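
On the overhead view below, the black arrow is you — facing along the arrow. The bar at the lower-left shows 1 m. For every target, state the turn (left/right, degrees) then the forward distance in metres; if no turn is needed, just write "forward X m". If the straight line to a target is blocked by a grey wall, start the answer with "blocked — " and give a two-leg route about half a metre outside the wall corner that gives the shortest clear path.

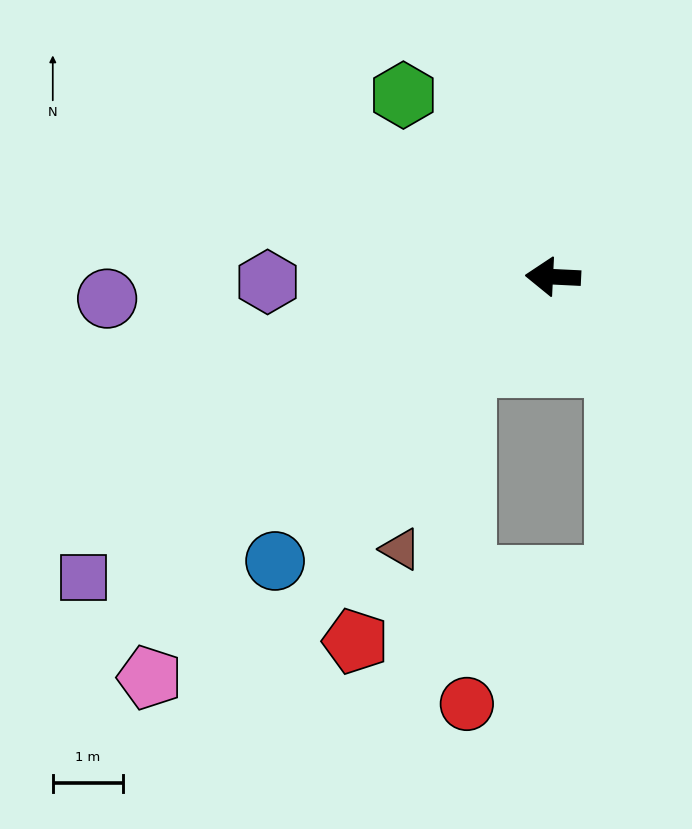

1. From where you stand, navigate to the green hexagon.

turn right 48°, forward 3.3 m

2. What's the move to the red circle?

blocked — turn left 49°, forward 1.8 m, then turn left 44°, forward 4.8 m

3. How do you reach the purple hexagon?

turn left 4°, forward 4.0 m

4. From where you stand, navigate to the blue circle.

turn left 48°, forward 5.6 m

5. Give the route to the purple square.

turn left 35°, forward 7.9 m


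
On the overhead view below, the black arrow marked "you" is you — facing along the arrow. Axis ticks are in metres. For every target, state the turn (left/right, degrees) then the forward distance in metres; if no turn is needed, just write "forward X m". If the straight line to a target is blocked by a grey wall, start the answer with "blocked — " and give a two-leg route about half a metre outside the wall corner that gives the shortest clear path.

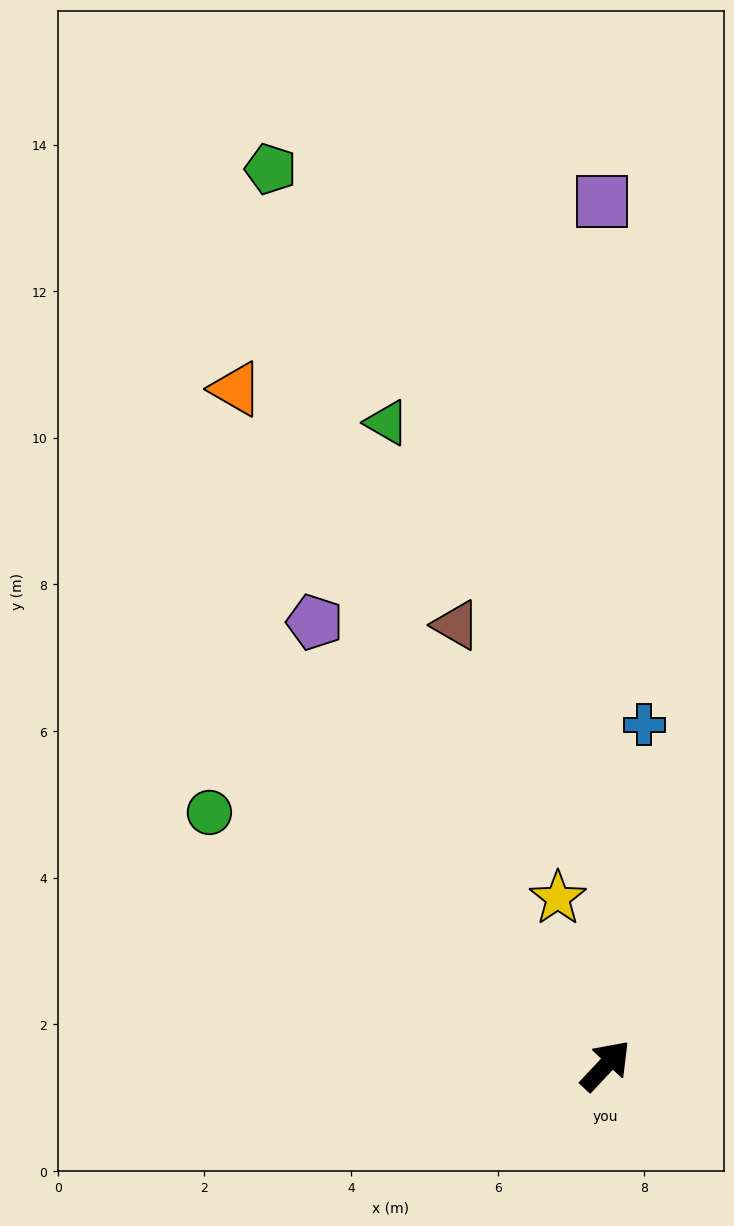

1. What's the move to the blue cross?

turn left 37°, forward 4.7 m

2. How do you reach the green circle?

turn left 101°, forward 6.4 m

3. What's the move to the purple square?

turn left 43°, forward 11.8 m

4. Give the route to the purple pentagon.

turn left 76°, forward 7.2 m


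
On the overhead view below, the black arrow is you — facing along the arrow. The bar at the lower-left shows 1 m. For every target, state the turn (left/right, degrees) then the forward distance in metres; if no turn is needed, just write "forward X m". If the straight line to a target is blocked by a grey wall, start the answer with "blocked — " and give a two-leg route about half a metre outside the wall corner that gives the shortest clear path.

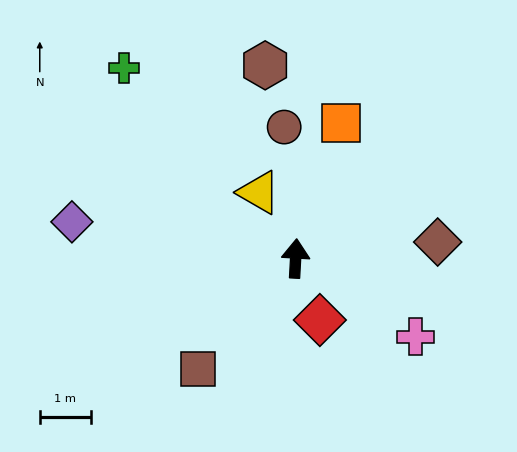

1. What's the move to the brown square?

turn left 142°, forward 2.9 m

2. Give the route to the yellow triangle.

turn left 32°, forward 1.5 m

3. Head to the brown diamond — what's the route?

turn right 80°, forward 2.8 m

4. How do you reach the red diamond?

turn right 155°, forward 1.3 m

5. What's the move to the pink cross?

turn right 120°, forward 2.8 m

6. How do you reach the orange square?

turn right 15°, forward 2.8 m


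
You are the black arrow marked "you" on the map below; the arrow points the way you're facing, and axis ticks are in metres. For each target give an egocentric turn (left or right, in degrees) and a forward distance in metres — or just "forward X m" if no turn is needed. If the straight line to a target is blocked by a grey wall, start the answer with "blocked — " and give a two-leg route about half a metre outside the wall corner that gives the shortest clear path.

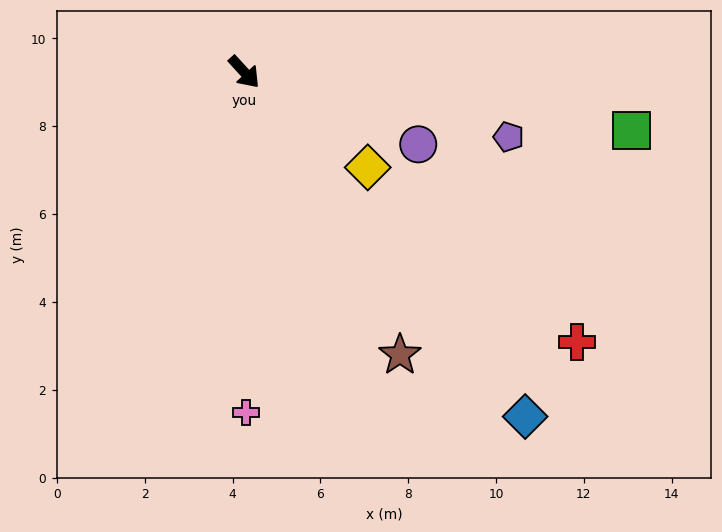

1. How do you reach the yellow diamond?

turn left 10°, forward 3.6 m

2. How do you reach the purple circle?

turn left 25°, forward 4.3 m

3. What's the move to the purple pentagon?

turn left 34°, forward 6.2 m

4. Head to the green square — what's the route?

turn left 39°, forward 8.9 m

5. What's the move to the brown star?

turn right 14°, forward 7.3 m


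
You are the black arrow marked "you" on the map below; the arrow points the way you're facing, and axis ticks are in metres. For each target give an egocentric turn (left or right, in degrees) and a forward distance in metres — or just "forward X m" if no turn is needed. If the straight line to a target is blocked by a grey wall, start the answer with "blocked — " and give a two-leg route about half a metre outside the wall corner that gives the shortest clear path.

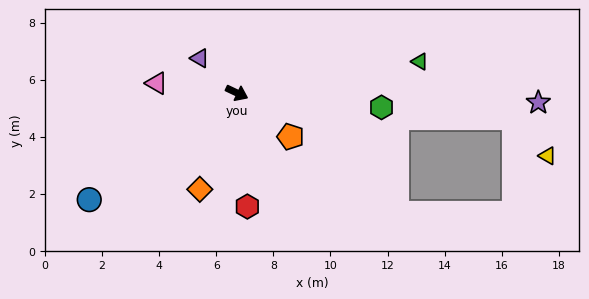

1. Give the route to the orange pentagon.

turn right 14°, forward 2.4 m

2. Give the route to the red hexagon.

turn right 59°, forward 4.0 m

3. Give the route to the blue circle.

turn right 119°, forward 6.4 m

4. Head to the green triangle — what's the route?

turn left 35°, forward 6.5 m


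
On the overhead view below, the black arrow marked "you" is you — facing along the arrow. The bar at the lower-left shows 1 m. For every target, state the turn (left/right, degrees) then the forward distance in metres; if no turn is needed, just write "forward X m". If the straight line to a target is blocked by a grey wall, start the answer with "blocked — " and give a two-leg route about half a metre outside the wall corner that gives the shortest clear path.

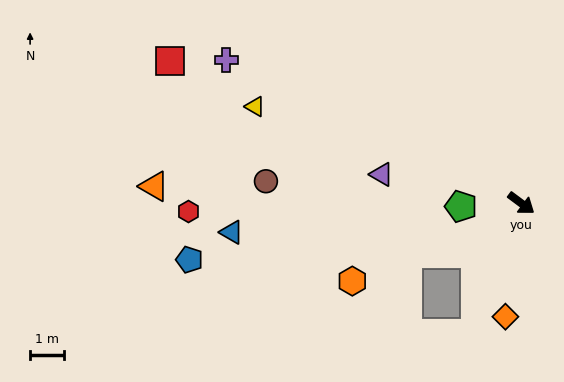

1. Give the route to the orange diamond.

turn right 61°, forward 3.4 m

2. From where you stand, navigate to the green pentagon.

turn right 140°, forward 1.8 m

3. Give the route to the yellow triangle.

turn right 163°, forward 8.5 m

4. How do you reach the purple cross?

turn right 169°, forward 9.8 m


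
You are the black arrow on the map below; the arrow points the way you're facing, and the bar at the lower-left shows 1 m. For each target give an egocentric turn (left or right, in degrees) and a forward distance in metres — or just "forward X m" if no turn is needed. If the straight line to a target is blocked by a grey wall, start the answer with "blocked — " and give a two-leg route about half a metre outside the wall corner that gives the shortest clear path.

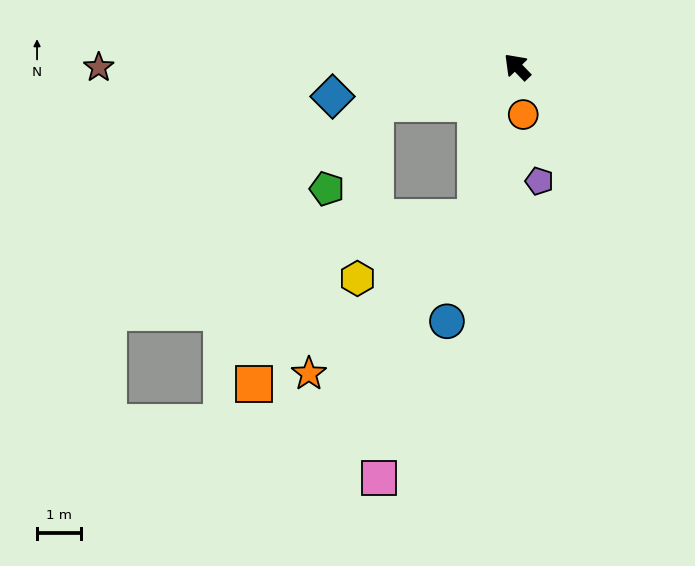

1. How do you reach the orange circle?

turn left 143°, forward 1.1 m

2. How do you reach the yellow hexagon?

blocked — turn left 60°, forward 3.4 m, then turn left 70°, forward 4.0 m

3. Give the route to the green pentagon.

blocked — turn left 60°, forward 3.4 m, then turn left 47°, forward 2.2 m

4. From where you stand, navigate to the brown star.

turn left 46°, forward 9.6 m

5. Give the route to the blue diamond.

turn left 55°, forward 4.3 m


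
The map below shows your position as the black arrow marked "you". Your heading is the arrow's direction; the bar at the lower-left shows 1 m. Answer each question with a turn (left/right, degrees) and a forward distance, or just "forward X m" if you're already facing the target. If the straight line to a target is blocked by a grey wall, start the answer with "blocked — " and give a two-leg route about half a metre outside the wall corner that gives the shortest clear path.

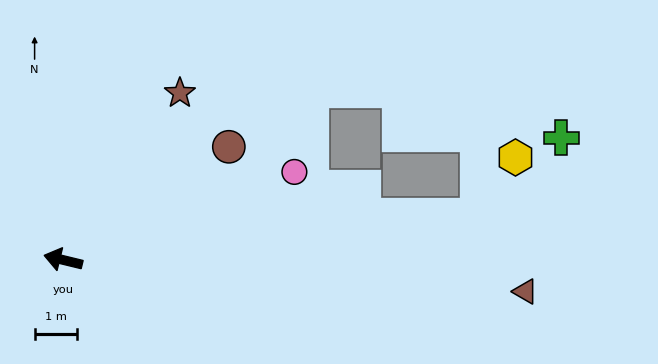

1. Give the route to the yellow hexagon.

blocked — turn right 160°, forward 9.8 m, then turn left 51°, forward 1.6 m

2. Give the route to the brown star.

turn right 111°, forward 4.8 m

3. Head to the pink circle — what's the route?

turn right 146°, forward 5.8 m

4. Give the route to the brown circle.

turn right 132°, forward 4.7 m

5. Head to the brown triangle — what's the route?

turn right 170°, forward 10.9 m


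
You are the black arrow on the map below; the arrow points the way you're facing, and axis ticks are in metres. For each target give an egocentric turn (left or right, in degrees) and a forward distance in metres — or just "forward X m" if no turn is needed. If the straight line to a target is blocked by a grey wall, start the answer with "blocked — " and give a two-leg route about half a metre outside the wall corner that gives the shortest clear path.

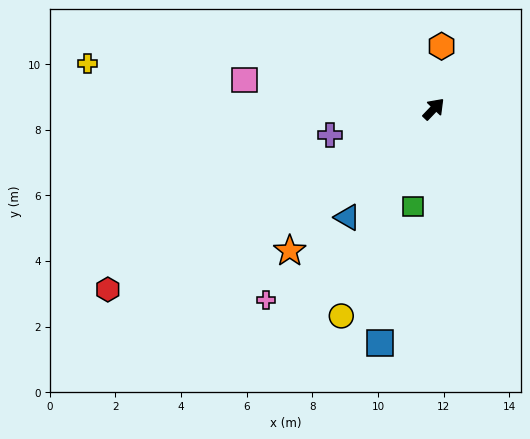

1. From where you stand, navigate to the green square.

turn right 148°, forward 3.0 m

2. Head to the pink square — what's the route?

turn left 125°, forward 5.8 m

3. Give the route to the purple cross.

turn left 148°, forward 3.3 m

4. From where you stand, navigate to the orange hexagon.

turn left 37°, forward 1.9 m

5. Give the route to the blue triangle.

turn right 175°, forward 4.2 m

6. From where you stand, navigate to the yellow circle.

turn right 160°, forward 6.9 m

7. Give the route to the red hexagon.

turn left 163°, forward 11.4 m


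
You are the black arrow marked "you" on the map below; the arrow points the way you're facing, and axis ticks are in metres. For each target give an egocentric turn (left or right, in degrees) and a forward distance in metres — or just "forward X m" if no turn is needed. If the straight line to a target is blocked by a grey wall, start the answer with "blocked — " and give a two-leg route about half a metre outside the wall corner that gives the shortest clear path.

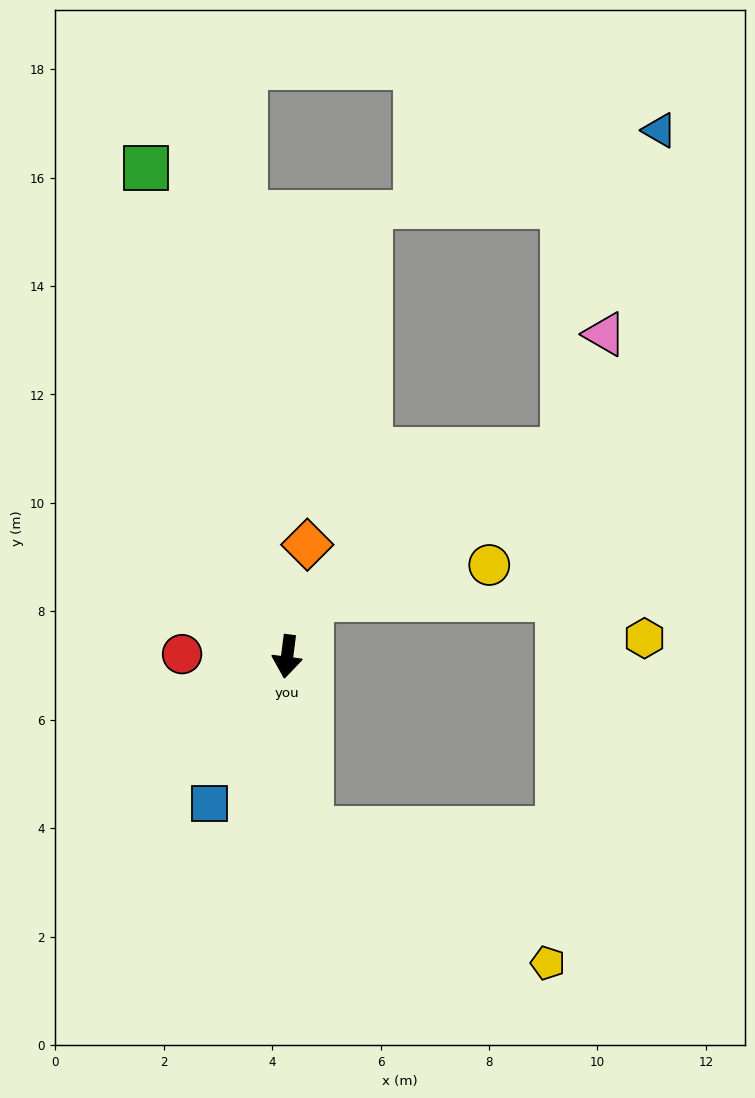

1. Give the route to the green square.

turn right 157°, forward 9.4 m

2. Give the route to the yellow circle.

blocked — turn left 165°, forward 1.2 m, then turn right 57°, forward 3.4 m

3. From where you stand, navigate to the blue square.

turn right 20°, forward 3.1 m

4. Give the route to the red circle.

turn right 84°, forward 1.9 m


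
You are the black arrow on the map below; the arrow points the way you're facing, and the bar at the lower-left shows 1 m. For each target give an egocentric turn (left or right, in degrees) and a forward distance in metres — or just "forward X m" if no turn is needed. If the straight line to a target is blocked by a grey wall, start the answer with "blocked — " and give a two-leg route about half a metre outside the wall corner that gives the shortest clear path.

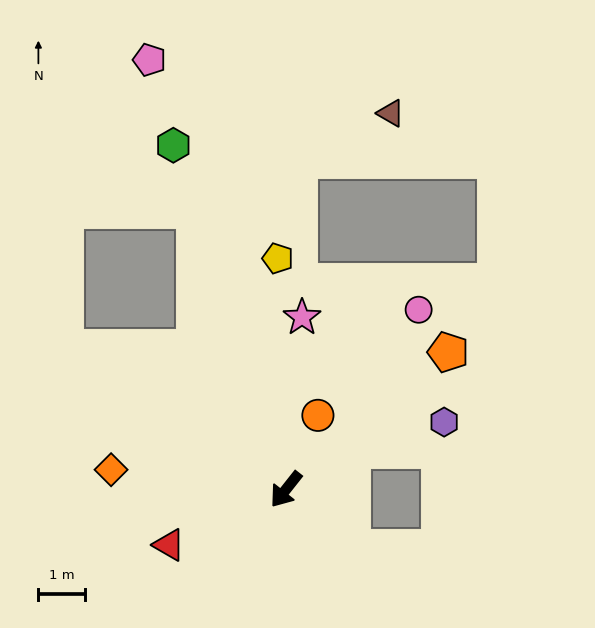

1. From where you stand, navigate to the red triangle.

turn right 26°, forward 2.8 m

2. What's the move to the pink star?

turn right 147°, forward 3.7 m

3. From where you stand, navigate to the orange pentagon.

turn left 169°, forward 4.6 m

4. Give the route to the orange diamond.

turn right 58°, forward 3.8 m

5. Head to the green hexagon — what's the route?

turn right 124°, forward 7.8 m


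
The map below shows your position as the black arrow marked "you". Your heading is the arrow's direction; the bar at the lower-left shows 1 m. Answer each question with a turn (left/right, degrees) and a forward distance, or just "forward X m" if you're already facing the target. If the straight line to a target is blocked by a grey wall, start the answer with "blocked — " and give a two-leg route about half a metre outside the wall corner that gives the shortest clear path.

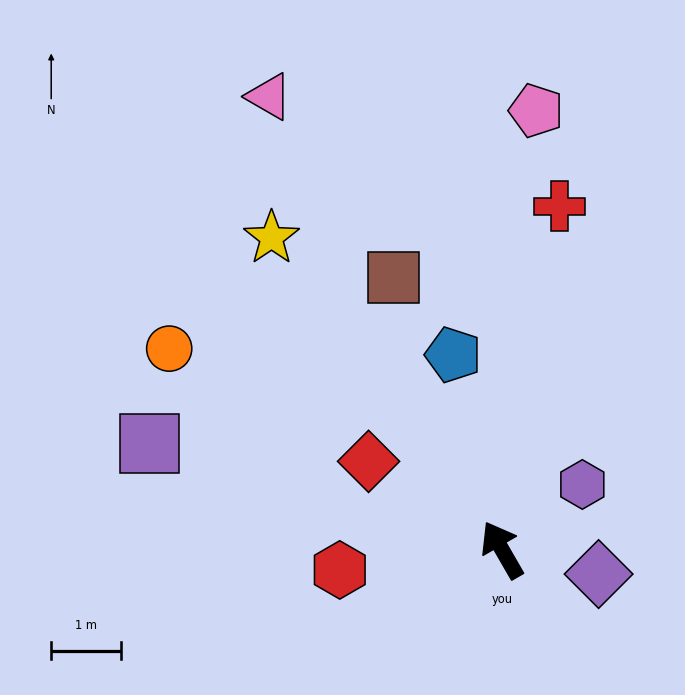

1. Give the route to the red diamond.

turn left 27°, forward 2.3 m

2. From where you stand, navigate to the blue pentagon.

turn right 16°, forward 2.9 m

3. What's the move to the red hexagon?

turn left 67°, forward 2.3 m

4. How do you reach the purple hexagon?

turn right 81°, forward 1.5 m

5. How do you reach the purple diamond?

turn right 134°, forward 1.4 m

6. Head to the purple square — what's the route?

turn left 43°, forward 5.3 m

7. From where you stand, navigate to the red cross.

turn right 39°, forward 5.0 m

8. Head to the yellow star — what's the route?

turn left 6°, forward 5.5 m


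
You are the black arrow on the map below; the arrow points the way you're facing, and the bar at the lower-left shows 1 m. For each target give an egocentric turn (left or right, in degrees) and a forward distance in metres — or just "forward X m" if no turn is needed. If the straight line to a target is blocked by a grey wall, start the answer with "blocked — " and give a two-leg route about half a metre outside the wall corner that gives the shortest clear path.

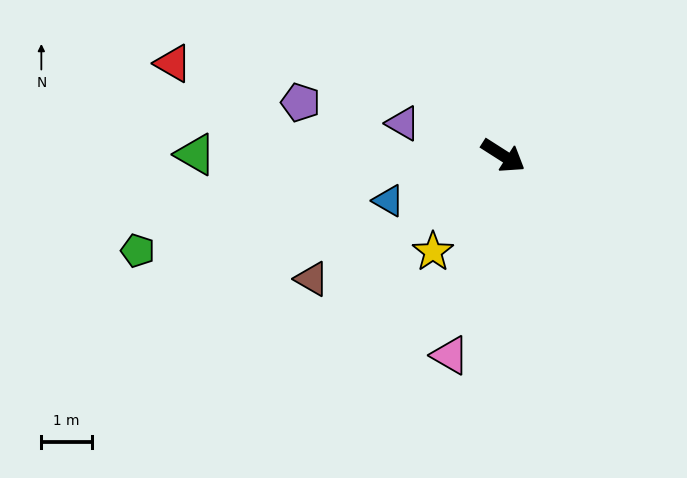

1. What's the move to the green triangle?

turn right 148°, forward 6.1 m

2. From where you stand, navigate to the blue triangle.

turn right 126°, forward 2.4 m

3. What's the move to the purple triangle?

turn right 165°, forward 2.1 m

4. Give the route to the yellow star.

turn right 94°, forward 2.3 m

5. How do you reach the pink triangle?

turn right 72°, forward 4.1 m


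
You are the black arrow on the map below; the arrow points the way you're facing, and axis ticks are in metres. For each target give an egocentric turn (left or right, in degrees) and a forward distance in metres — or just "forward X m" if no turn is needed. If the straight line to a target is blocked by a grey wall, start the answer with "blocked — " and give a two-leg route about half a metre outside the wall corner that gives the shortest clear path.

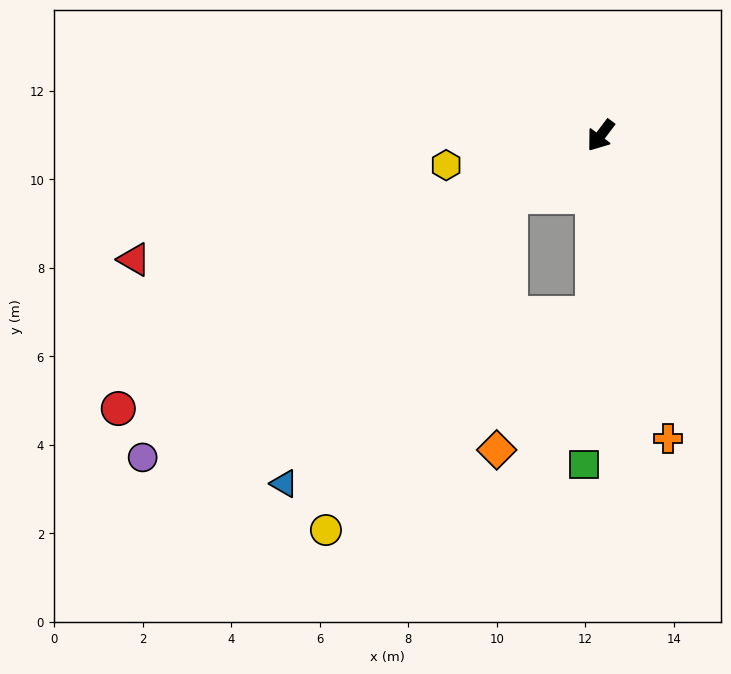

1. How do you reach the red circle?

turn right 23°, forward 12.5 m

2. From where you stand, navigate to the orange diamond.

blocked — turn left 35°, forward 4.1 m, then turn right 34°, forward 3.8 m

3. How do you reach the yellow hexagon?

turn right 42°, forward 3.6 m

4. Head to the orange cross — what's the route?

turn left 50°, forward 7.0 m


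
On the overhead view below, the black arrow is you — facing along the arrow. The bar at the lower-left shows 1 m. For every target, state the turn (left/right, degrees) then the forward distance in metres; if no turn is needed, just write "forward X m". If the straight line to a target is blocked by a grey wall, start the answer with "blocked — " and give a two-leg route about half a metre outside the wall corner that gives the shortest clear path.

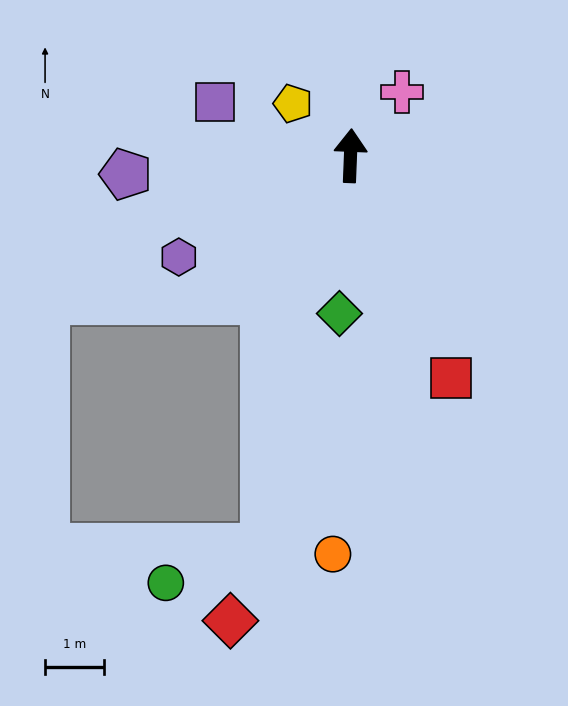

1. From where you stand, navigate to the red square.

turn right 153°, forward 4.1 m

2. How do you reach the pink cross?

turn right 37°, forward 1.4 m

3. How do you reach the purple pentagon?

turn left 97°, forward 3.8 m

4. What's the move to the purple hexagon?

turn left 123°, forward 3.4 m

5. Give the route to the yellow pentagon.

turn left 50°, forward 1.3 m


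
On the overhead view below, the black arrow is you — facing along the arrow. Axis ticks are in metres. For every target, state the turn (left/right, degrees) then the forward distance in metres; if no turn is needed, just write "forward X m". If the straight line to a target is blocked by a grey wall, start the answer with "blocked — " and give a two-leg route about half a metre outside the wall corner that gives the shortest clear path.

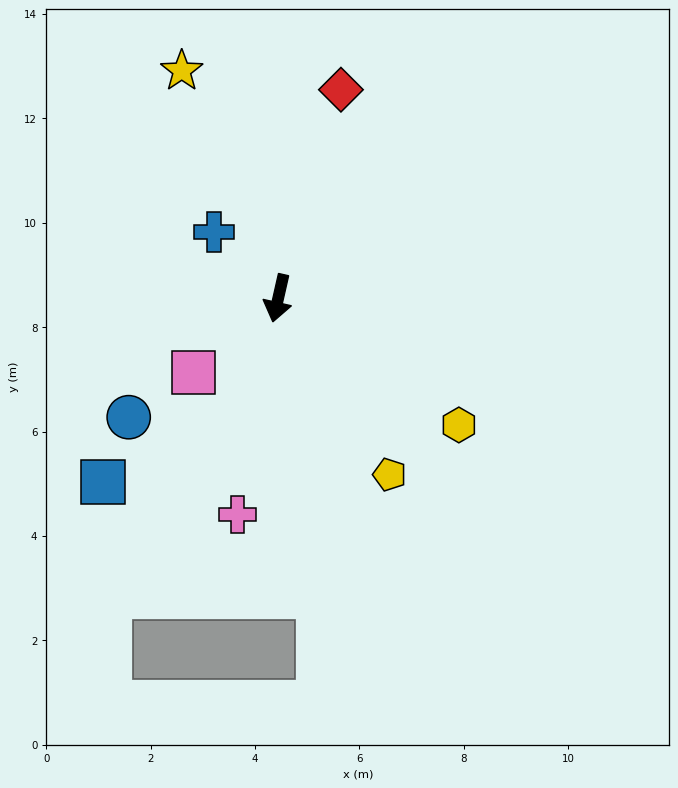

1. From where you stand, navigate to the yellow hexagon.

turn left 68°, forward 4.2 m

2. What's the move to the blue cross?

turn right 123°, forward 1.8 m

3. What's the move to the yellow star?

turn right 144°, forward 4.7 m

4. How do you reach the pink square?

turn right 36°, forward 2.2 m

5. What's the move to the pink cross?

turn left 2°, forward 4.2 m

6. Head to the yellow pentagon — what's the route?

turn left 45°, forward 4.0 m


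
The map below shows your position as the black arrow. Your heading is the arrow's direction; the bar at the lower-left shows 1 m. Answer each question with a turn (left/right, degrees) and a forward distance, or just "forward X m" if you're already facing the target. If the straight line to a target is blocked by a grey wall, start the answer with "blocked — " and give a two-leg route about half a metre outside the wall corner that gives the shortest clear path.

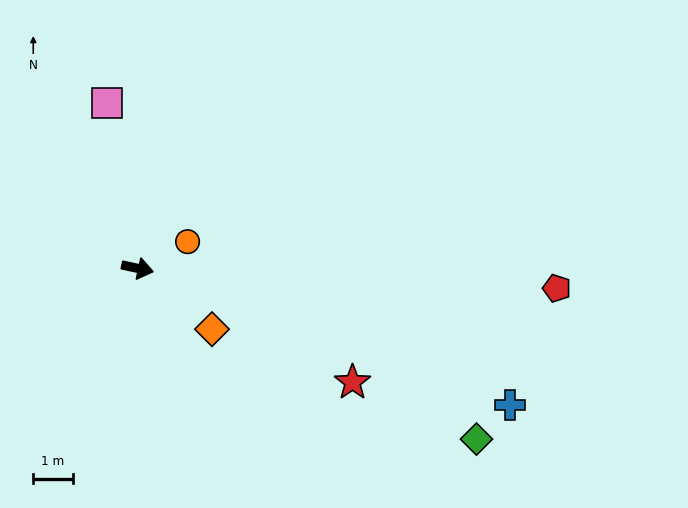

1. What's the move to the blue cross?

turn right 8°, forward 10.1 m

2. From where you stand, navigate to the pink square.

turn left 113°, forward 4.3 m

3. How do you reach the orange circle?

turn left 40°, forward 1.4 m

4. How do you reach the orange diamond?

turn right 27°, forward 2.4 m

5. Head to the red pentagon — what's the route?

turn left 9°, forward 10.6 m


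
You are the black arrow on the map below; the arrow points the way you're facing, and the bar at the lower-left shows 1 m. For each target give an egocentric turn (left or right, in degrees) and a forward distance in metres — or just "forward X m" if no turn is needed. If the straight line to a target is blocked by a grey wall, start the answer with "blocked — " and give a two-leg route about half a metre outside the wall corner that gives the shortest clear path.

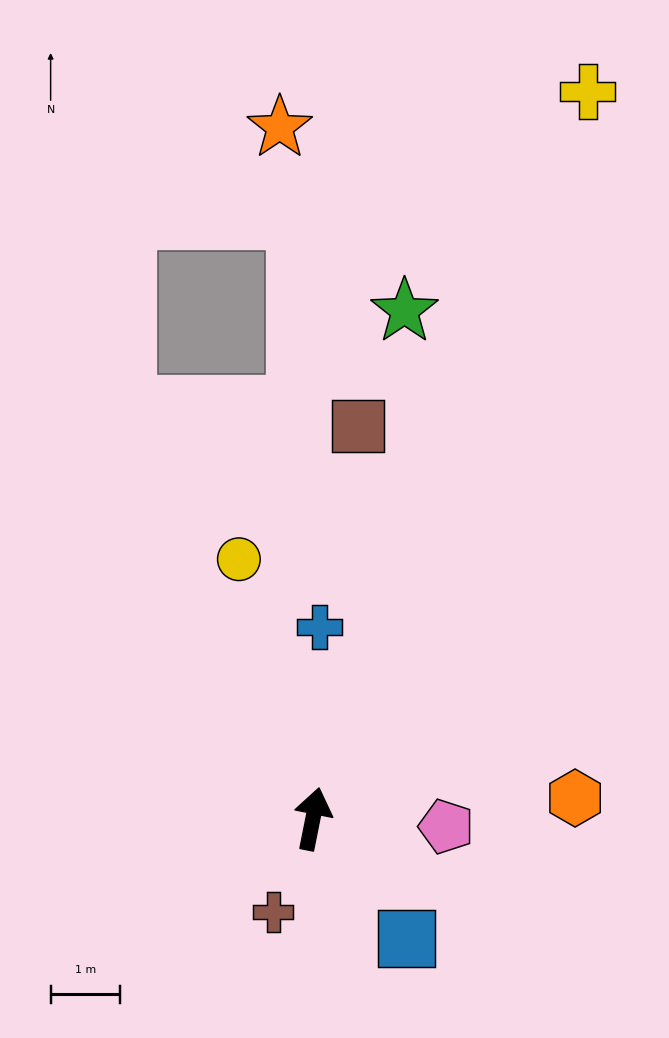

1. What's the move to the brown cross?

turn left 168°, forward 1.5 m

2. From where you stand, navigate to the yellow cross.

turn right 9°, forward 11.2 m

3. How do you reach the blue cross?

turn left 9°, forward 2.8 m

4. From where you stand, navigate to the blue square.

turn right 130°, forward 2.2 m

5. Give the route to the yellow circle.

turn left 27°, forward 3.9 m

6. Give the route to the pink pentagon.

turn right 82°, forward 1.9 m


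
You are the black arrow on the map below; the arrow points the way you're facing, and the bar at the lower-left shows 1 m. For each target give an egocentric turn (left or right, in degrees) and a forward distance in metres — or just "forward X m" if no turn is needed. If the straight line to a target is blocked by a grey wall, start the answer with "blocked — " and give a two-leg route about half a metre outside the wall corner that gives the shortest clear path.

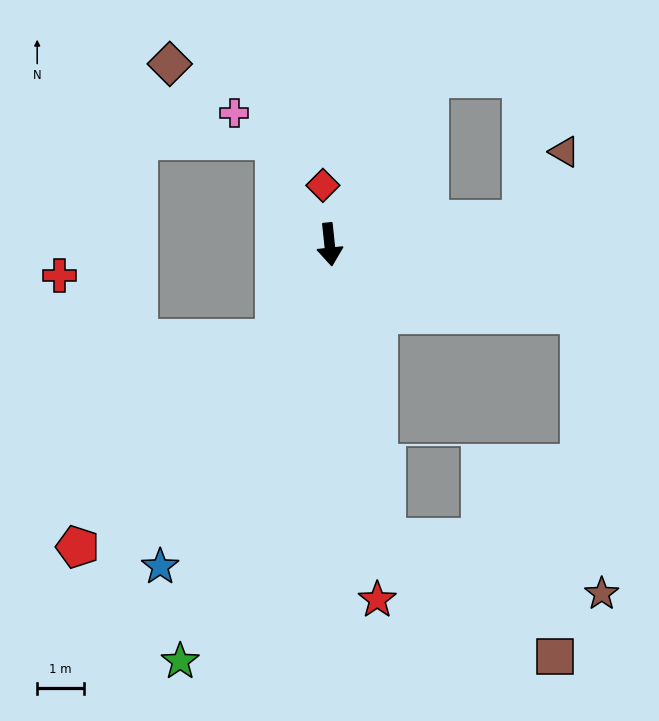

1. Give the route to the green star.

turn right 26°, forward 9.5 m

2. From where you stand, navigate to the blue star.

turn right 34°, forward 7.8 m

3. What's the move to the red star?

forward 7.7 m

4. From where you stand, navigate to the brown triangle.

blocked — turn left 91°, forward 4.2 m, then turn left 51°, forward 1.7 m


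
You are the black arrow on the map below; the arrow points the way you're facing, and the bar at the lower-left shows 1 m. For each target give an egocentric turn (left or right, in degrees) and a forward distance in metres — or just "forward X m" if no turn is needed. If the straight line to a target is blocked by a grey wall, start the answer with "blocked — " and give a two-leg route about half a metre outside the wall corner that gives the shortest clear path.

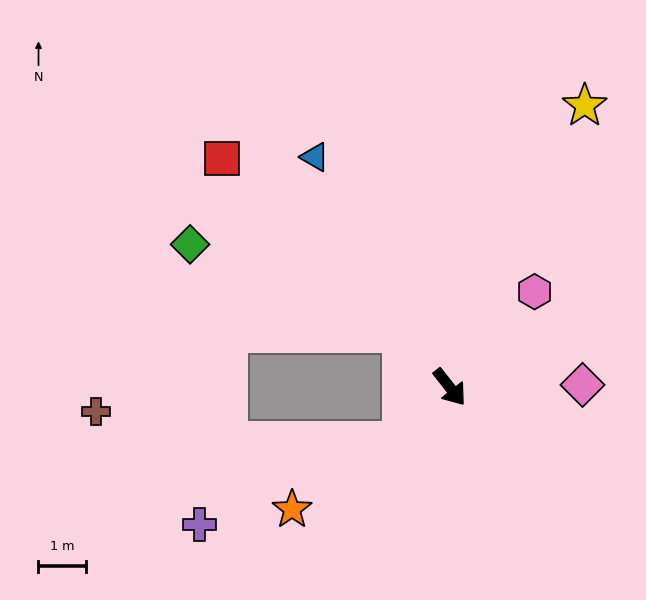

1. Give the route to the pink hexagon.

turn left 100°, forward 2.7 m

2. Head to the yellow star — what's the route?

turn left 116°, forward 6.6 m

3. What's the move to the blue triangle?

turn left 172°, forward 5.7 m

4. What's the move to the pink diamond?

turn left 53°, forward 2.8 m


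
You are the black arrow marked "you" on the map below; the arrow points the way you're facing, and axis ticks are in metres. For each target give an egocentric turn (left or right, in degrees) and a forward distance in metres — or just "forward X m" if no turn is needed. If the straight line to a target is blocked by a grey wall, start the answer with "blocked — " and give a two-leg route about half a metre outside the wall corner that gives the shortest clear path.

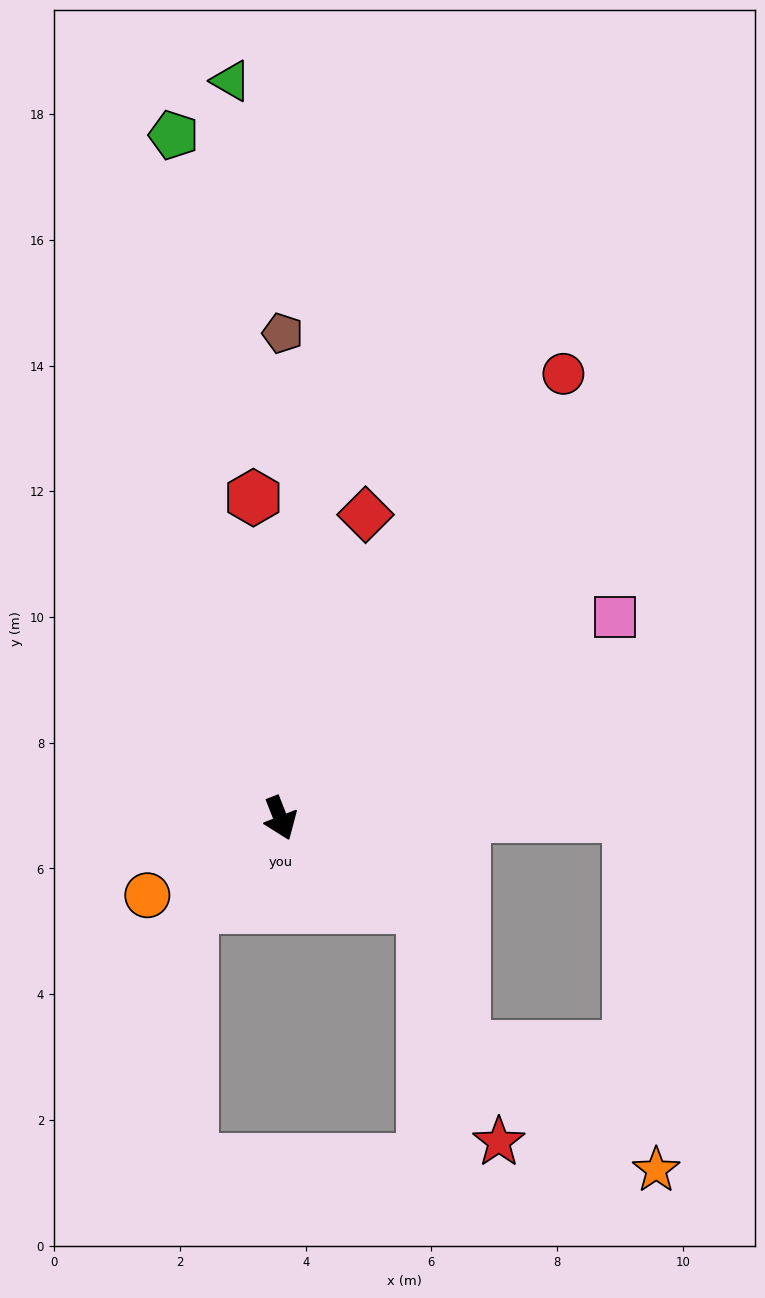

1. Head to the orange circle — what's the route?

turn right 81°, forward 2.4 m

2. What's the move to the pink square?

turn left 100°, forward 6.2 m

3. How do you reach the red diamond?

turn left 143°, forward 5.0 m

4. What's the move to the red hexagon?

turn left 163°, forward 5.1 m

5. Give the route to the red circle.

turn left 126°, forward 8.4 m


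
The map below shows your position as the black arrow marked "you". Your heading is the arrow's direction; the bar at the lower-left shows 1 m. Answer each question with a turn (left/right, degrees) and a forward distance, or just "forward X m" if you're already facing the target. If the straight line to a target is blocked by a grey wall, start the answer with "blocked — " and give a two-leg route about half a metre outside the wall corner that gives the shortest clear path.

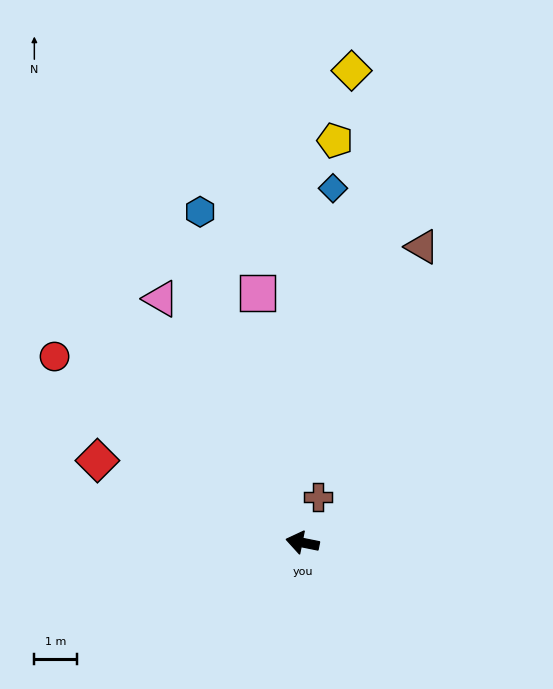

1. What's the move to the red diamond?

turn right 10°, forward 5.2 m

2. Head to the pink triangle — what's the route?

turn right 48°, forward 6.6 m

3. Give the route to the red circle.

turn right 26°, forward 7.3 m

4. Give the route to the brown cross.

turn right 98°, forward 1.1 m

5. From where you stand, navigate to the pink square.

turn right 68°, forward 6.0 m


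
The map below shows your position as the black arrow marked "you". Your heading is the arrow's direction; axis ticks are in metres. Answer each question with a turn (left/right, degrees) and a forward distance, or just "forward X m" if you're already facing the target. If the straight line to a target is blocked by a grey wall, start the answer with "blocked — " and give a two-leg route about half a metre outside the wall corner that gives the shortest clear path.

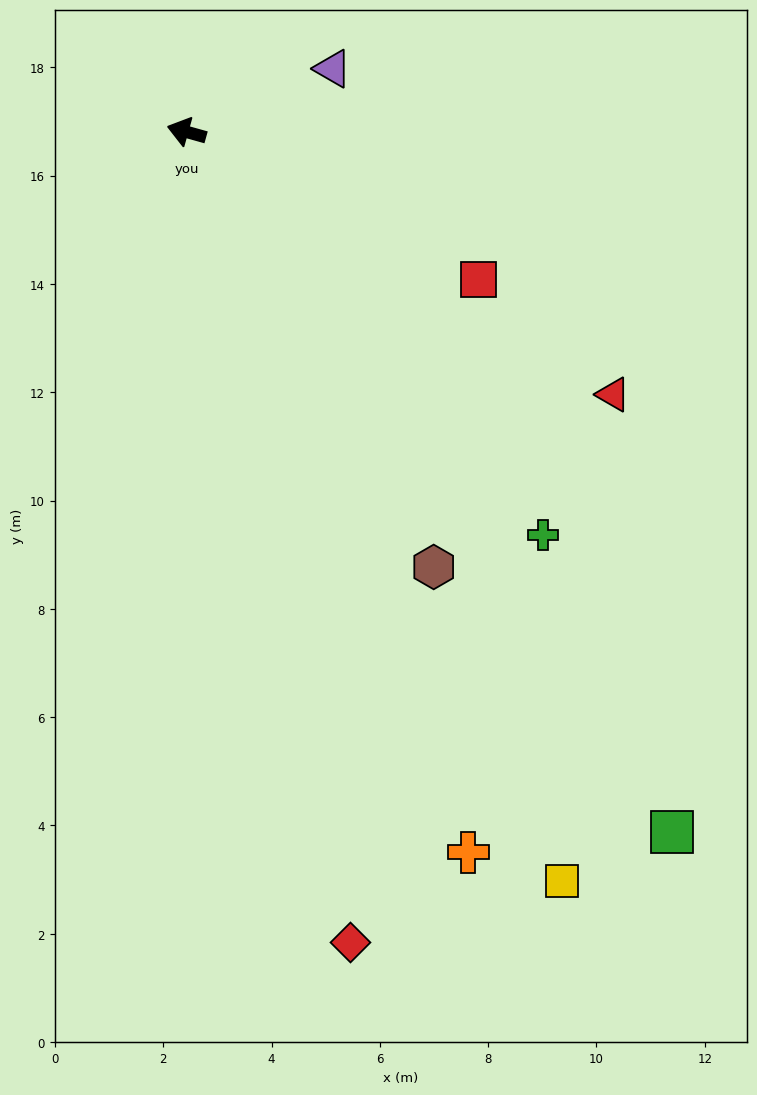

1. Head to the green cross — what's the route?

turn left 147°, forward 9.9 m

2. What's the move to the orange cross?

turn left 127°, forward 14.3 m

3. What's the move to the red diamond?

turn left 117°, forward 15.3 m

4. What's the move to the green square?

turn left 140°, forward 15.7 m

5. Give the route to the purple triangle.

turn right 141°, forward 2.9 m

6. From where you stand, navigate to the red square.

turn left 169°, forward 6.0 m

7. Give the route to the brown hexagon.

turn left 135°, forward 9.2 m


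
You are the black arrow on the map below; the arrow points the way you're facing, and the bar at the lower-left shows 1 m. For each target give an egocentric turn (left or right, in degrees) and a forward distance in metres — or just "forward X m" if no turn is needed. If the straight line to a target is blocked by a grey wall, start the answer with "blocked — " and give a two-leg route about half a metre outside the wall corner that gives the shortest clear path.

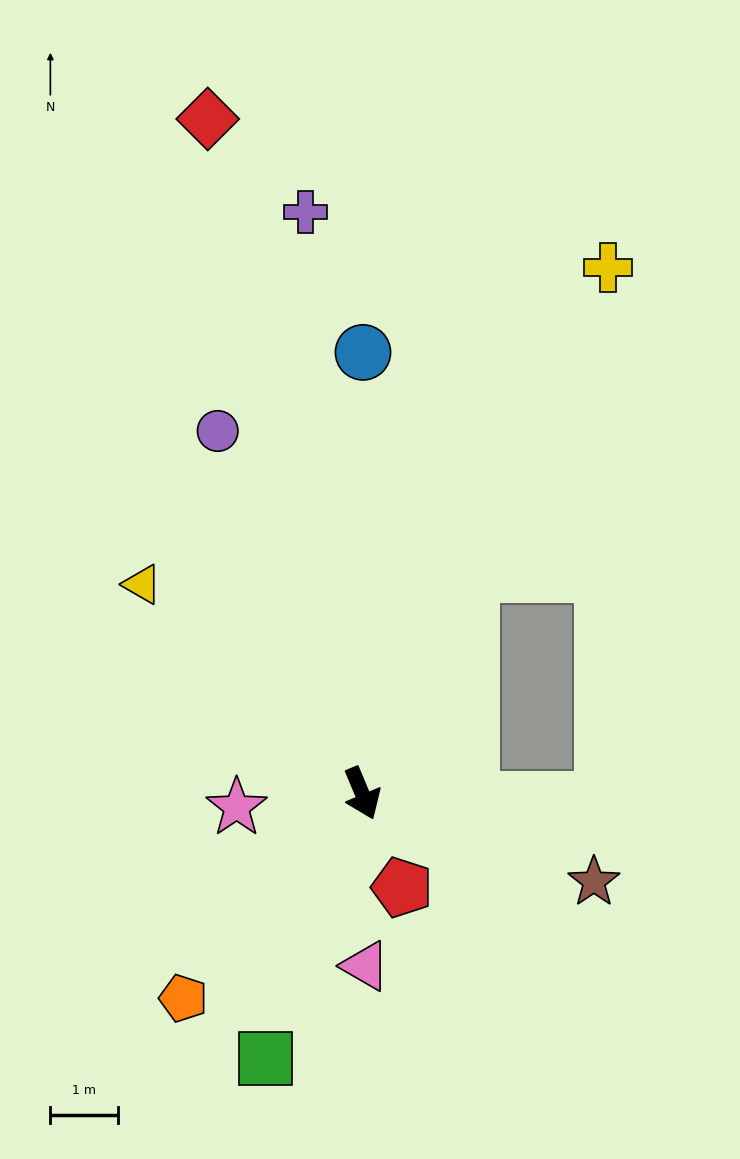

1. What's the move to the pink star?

turn right 106°, forward 1.9 m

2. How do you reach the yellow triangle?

turn right 156°, forward 4.5 m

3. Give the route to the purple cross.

turn left 163°, forward 8.7 m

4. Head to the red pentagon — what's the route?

forward 1.5 m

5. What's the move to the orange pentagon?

turn right 64°, forward 4.0 m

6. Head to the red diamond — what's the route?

turn left 170°, forward 10.3 m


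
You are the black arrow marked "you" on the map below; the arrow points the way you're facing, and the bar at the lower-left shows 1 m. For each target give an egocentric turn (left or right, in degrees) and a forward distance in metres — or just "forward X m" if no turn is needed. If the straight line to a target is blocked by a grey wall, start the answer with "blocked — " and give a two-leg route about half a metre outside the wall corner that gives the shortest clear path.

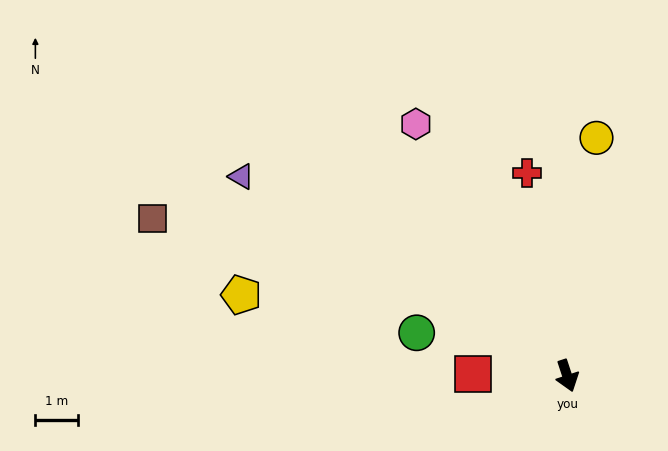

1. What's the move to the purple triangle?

turn right 140°, forward 8.9 m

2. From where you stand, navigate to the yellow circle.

turn left 155°, forward 5.6 m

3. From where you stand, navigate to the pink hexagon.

turn right 167°, forward 6.8 m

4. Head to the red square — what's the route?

turn right 109°, forward 2.2 m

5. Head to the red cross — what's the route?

turn left 173°, forward 4.8 m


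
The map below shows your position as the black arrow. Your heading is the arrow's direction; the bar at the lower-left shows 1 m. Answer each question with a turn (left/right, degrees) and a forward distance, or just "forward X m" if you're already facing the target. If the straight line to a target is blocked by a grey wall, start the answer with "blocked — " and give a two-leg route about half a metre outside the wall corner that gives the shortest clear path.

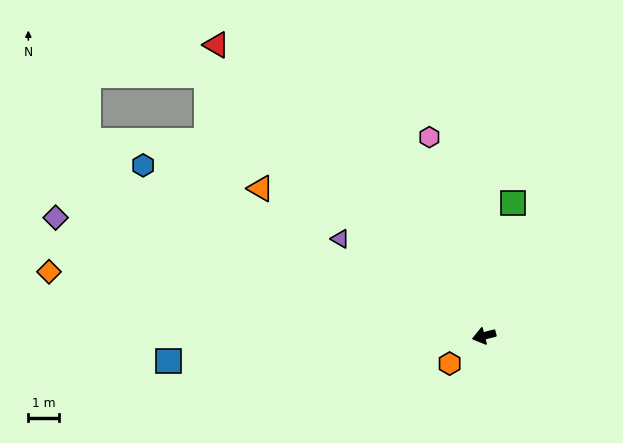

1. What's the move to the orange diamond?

turn right 23°, forward 14.3 m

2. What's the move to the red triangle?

turn right 62°, forward 12.8 m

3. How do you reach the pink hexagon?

turn right 89°, forward 6.7 m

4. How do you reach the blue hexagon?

turn right 41°, forward 12.4 m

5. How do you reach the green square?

turn right 117°, forward 4.4 m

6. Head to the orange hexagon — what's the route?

turn left 24°, forward 1.4 m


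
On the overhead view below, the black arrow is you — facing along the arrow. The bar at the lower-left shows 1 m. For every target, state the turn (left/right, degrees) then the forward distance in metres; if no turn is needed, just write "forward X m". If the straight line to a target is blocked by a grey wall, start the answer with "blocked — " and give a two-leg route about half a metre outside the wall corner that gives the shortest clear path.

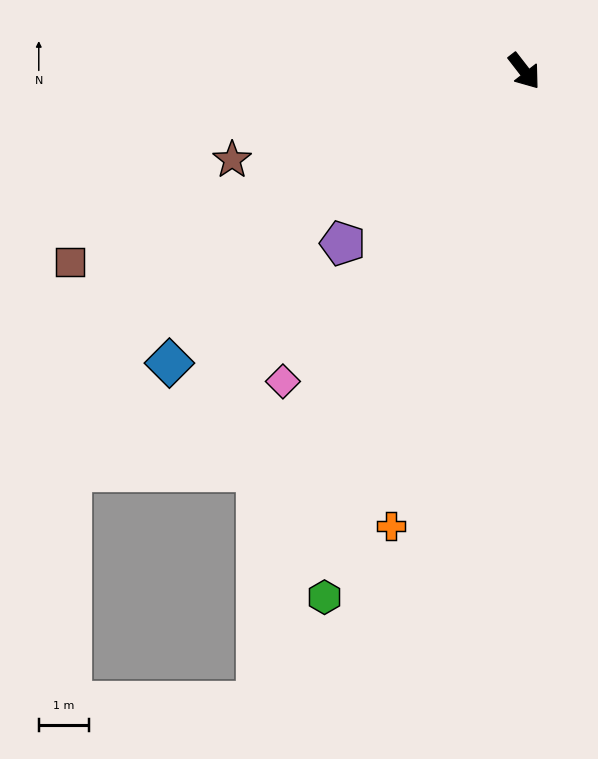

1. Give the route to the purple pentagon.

turn right 84°, forward 5.0 m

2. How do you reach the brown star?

turn right 111°, forward 6.1 m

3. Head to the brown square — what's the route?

turn right 105°, forward 9.9 m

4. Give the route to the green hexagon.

turn right 59°, forward 11.3 m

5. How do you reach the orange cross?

turn right 54°, forward 9.5 m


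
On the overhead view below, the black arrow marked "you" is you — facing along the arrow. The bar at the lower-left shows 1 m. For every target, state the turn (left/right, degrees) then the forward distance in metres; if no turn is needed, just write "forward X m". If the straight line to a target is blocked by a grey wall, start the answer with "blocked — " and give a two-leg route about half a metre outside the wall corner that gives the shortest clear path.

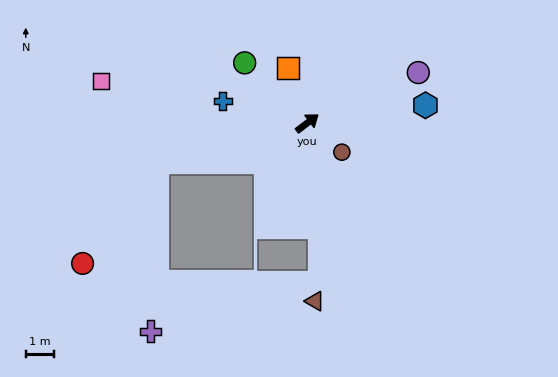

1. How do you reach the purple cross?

blocked — turn left 158°, forward 5.5 m, then turn left 72°, forward 6.0 m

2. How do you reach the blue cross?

turn left 128°, forward 3.1 m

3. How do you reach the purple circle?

turn right 13°, forward 4.4 m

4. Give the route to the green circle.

turn left 99°, forward 3.1 m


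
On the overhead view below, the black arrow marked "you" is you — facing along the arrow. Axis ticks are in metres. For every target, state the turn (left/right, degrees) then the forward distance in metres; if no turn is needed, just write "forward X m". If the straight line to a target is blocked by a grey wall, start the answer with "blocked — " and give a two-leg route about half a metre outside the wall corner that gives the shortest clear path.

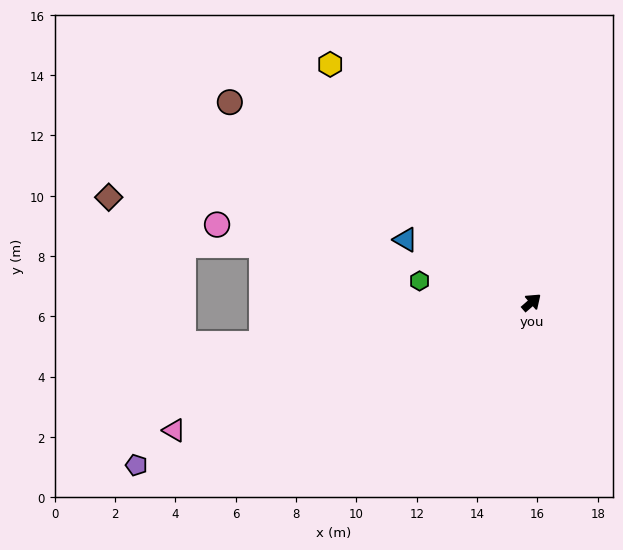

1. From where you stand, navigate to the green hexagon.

turn left 128°, forward 3.8 m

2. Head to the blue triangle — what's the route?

turn left 113°, forward 4.7 m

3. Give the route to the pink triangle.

turn left 159°, forward 12.6 m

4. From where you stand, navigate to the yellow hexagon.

turn left 89°, forward 10.3 m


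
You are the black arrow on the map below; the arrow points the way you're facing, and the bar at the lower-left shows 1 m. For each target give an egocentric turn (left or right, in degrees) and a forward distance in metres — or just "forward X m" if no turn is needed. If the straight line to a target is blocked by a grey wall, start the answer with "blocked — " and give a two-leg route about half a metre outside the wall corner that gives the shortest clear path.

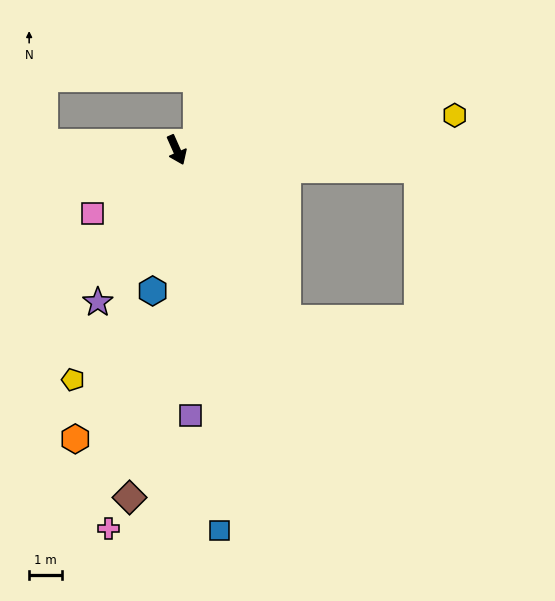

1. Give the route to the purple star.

turn right 51°, forward 5.2 m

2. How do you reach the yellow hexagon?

turn left 73°, forward 8.5 m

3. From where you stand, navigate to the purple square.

turn right 21°, forward 8.1 m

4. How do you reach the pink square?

turn right 77°, forward 3.2 m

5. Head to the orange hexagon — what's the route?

turn right 43°, forward 9.3 m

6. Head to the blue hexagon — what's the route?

turn right 34°, forward 4.3 m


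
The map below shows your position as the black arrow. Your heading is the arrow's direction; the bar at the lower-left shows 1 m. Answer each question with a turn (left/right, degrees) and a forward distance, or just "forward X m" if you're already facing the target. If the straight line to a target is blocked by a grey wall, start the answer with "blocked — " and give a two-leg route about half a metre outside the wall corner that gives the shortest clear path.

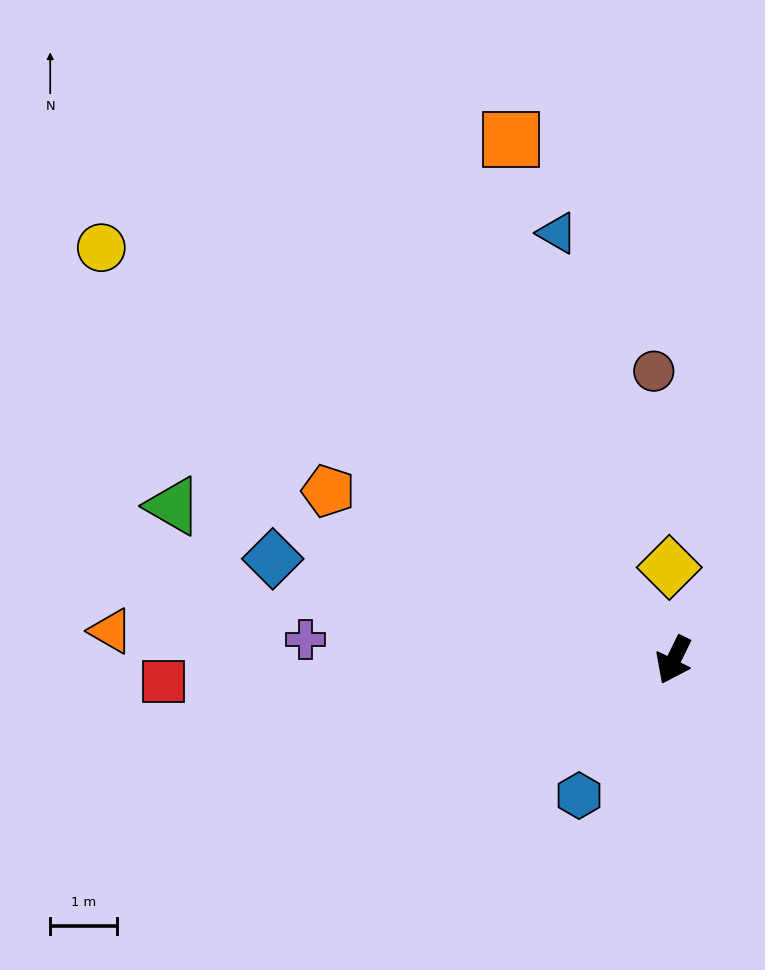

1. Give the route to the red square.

turn right 61°, forward 7.7 m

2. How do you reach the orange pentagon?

turn right 90°, forward 5.8 m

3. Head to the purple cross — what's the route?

turn right 67°, forward 5.6 m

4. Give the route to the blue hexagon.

turn right 9°, forward 2.5 m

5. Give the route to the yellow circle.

turn right 100°, forward 10.6 m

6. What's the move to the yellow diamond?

turn right 151°, forward 1.4 m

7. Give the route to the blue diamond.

turn right 78°, forward 6.2 m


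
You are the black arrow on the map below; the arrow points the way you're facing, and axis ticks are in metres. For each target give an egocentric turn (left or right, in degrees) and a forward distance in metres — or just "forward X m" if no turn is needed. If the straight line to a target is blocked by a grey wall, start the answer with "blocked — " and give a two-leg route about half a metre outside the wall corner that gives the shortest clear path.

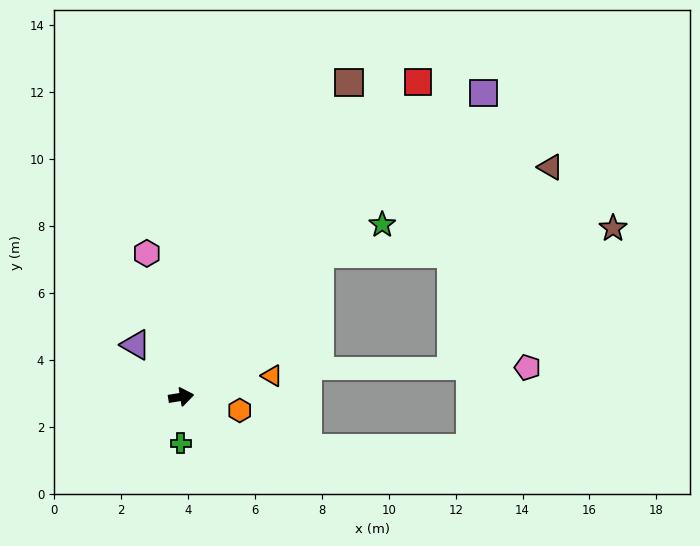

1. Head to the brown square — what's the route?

turn left 53°, forward 10.7 m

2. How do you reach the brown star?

blocked — turn left 37°, forward 6.0 m, then turn right 41°, forward 8.8 m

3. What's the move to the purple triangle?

turn left 122°, forward 2.1 m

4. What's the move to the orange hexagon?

turn right 22°, forward 1.8 m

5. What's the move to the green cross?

turn right 100°, forward 1.4 m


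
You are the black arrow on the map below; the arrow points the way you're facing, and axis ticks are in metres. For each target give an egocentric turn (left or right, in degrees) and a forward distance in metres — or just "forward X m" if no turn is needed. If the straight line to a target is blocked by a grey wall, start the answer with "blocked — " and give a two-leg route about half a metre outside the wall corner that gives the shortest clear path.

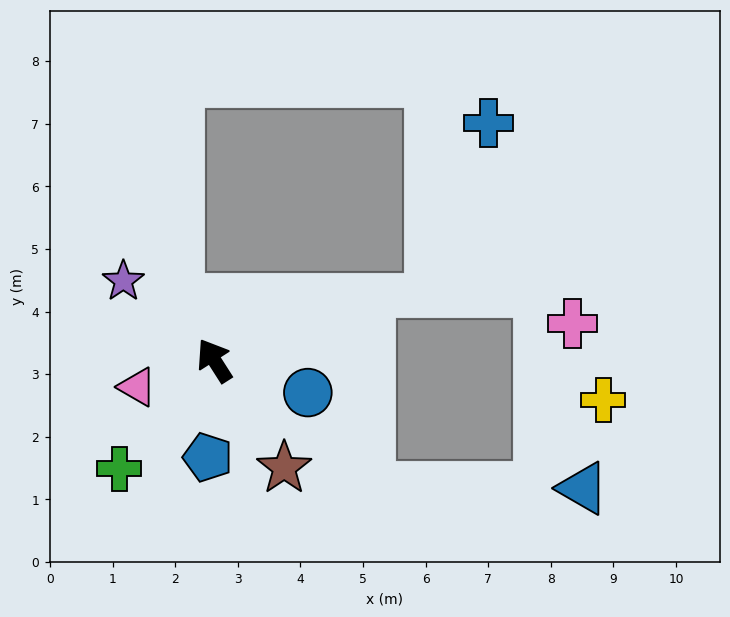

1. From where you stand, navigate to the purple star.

turn left 16°, forward 1.9 m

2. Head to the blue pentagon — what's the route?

turn left 144°, forward 1.6 m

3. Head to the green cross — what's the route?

turn left 106°, forward 2.3 m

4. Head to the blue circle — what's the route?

turn right 142°, forward 1.6 m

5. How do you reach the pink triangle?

turn left 76°, forward 1.3 m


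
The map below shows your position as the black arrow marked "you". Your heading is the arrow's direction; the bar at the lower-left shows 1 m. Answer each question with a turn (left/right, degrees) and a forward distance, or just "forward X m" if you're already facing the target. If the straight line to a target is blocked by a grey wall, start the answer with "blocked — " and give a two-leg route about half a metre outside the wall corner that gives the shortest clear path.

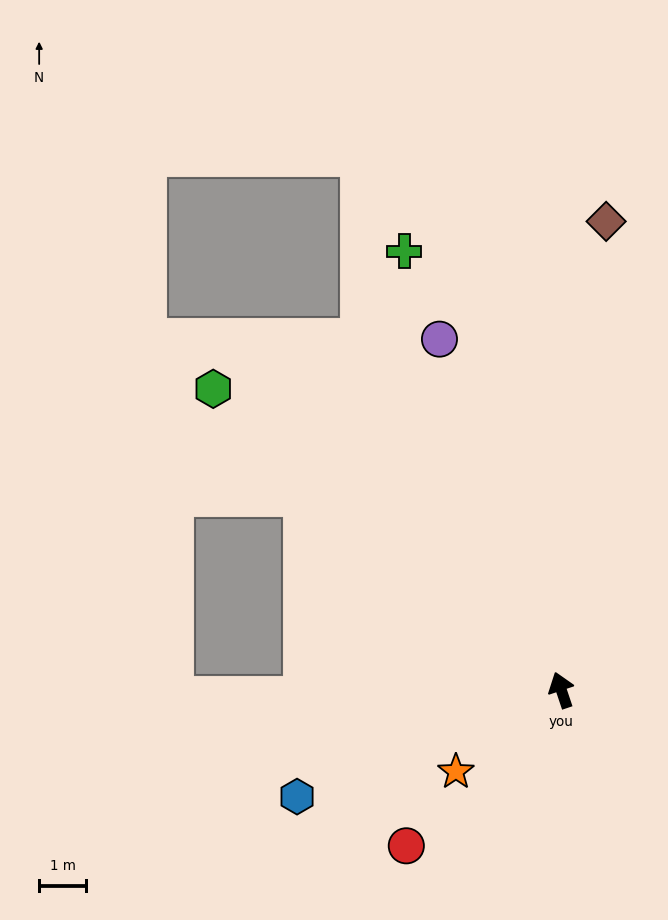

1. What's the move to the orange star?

turn left 109°, forward 2.8 m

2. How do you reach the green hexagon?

turn left 31°, forward 9.8 m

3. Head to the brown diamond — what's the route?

turn right 24°, forward 10.0 m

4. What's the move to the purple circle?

forward 7.9 m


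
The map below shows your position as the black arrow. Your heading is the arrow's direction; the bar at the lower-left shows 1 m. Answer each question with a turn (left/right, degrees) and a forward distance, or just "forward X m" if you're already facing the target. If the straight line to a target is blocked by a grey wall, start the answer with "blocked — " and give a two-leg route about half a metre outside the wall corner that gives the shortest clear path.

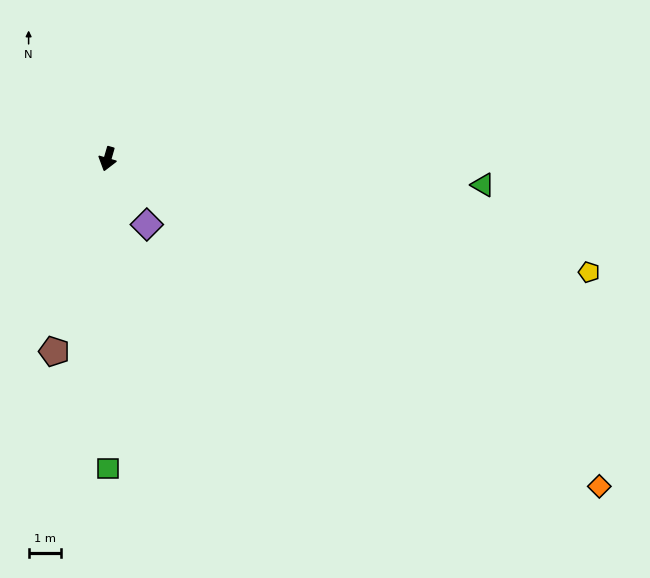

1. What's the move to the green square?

turn left 16°, forward 9.6 m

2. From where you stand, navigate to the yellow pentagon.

turn left 93°, forward 15.3 m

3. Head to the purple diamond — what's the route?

turn left 47°, forward 2.4 m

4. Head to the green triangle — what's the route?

turn left 102°, forward 11.6 m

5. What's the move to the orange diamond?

turn left 72°, forward 18.2 m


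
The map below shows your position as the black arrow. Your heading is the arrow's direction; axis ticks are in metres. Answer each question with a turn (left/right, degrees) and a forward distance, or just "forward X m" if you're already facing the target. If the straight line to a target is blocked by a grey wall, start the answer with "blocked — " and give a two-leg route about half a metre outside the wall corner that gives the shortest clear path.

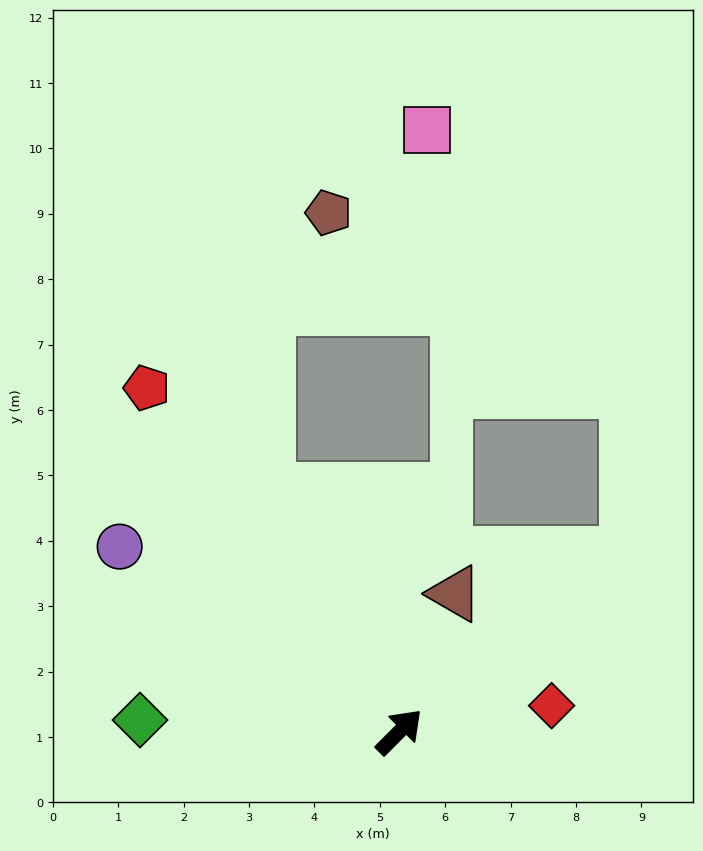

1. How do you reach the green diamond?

turn left 132°, forward 4.0 m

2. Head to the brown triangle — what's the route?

turn left 23°, forward 2.3 m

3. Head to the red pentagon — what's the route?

turn left 81°, forward 6.5 m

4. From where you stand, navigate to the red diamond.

turn right 35°, forward 2.4 m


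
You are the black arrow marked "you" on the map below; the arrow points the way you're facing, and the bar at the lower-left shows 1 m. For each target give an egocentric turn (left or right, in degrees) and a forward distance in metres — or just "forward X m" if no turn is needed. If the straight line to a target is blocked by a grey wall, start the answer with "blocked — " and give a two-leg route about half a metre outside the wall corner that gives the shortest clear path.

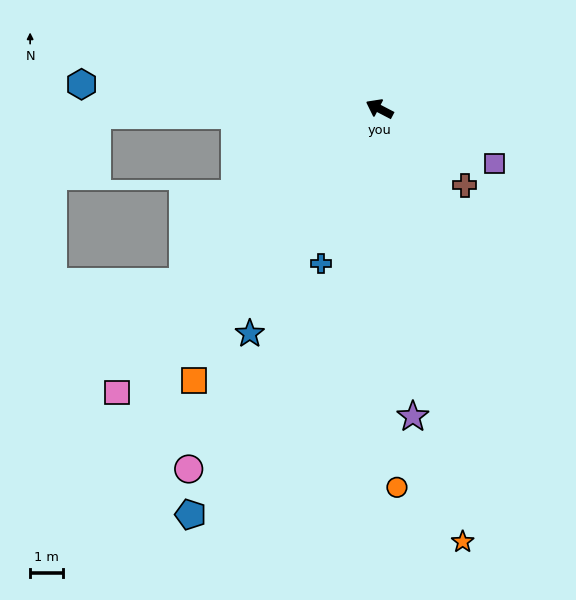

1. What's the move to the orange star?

turn left 128°, forward 13.3 m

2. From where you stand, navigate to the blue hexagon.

turn left 23°, forward 9.0 m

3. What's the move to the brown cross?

turn left 166°, forward 3.5 m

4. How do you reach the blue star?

turn left 88°, forward 7.8 m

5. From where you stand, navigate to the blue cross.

turn left 97°, forward 5.0 m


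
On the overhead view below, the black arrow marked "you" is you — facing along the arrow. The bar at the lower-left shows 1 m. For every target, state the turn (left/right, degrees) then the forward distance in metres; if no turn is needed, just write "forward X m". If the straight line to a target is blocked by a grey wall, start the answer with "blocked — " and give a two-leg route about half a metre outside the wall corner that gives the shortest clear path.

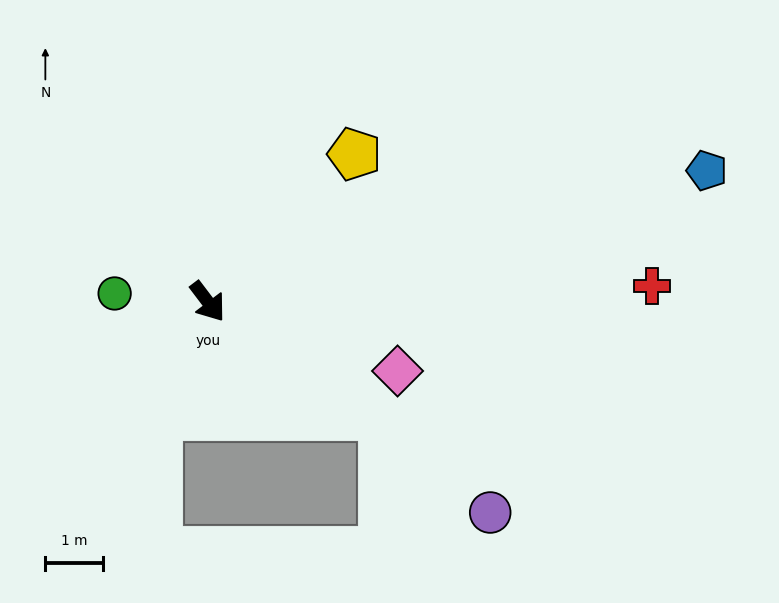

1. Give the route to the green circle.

turn right 132°, forward 1.6 m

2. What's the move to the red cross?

turn left 55°, forward 7.8 m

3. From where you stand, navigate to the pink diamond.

turn left 33°, forward 3.5 m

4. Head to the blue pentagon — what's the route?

turn left 68°, forward 9.0 m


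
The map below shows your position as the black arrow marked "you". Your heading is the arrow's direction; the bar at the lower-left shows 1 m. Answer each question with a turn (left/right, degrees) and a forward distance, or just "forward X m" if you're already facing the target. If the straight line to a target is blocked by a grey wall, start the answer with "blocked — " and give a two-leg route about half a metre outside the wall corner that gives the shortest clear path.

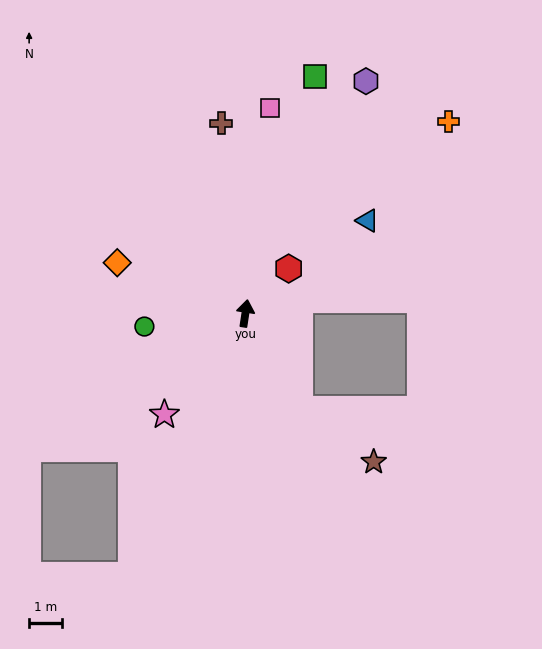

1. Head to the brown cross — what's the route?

turn left 16°, forward 5.9 m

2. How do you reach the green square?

turn right 8°, forward 7.6 m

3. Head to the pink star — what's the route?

turn left 150°, forward 4.0 m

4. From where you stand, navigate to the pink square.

forward 6.4 m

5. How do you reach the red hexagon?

turn right 35°, forward 1.9 m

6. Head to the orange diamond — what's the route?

turn left 77°, forward 4.2 m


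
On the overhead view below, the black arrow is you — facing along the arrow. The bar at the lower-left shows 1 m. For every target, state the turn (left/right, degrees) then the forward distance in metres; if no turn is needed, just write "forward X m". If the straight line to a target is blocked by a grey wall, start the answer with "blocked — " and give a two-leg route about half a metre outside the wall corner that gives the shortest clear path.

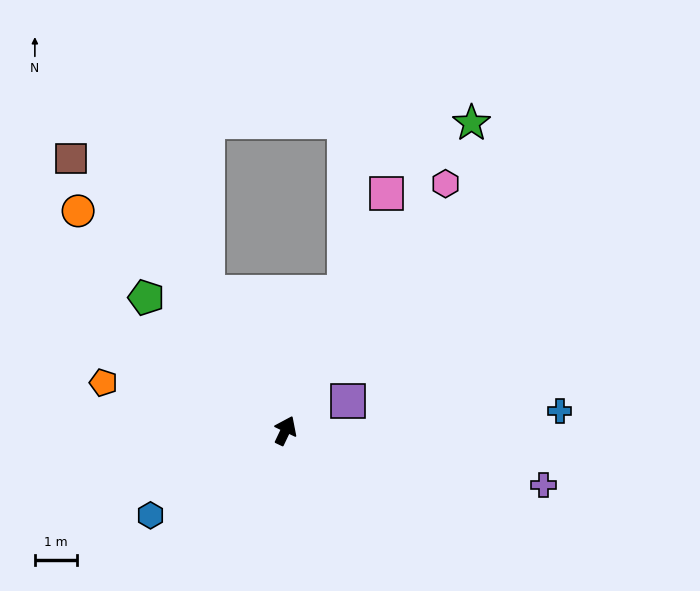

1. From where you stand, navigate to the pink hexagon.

turn right 8°, forward 7.1 m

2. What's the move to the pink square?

turn left 2°, forward 6.2 m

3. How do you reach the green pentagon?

turn left 72°, forward 4.6 m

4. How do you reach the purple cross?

turn right 76°, forward 6.3 m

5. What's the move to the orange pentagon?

turn left 101°, forward 4.5 m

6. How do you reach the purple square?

turn right 39°, forward 1.6 m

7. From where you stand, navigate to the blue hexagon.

turn left 148°, forward 3.8 m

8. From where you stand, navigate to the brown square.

turn left 64°, forward 8.3 m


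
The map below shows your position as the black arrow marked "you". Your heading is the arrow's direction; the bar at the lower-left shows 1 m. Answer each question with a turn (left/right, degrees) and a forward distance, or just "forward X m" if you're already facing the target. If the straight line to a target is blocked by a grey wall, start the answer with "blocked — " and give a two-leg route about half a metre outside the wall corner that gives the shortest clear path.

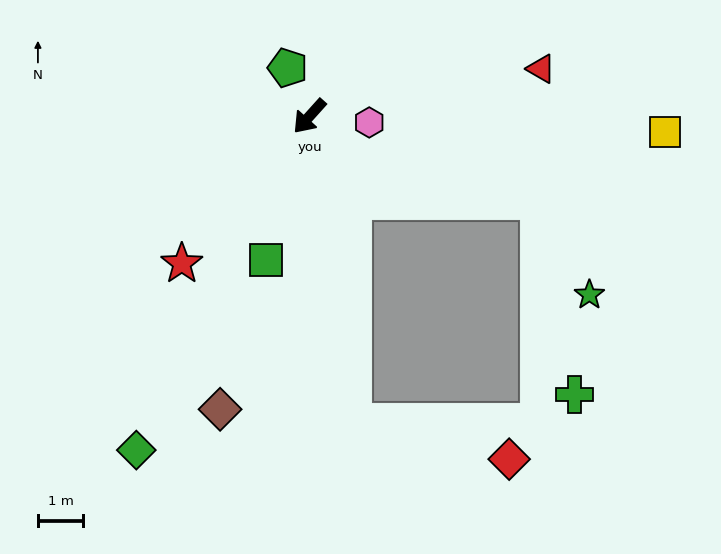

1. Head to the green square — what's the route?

turn left 25°, forward 3.3 m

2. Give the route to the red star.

forward 4.3 m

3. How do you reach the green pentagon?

turn right 114°, forward 1.2 m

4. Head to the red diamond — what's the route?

blocked — turn left 50°, forward 6.8 m, then turn left 69°, forward 3.6 m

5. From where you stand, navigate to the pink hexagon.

turn left 126°, forward 1.3 m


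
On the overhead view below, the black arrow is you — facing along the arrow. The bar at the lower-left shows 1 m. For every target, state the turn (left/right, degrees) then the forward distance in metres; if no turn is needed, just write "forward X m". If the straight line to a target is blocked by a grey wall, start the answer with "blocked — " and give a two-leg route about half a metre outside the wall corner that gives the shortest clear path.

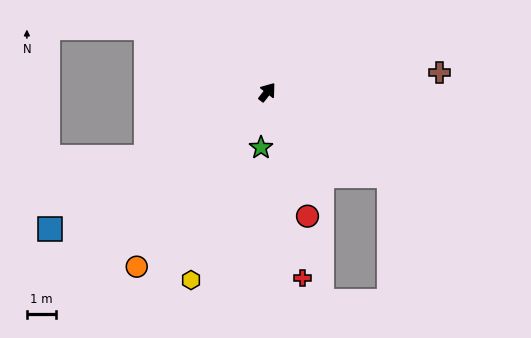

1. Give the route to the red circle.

turn right 124°, forward 4.4 m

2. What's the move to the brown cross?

turn right 46°, forward 5.9 m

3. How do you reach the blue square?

turn left 160°, forward 8.7 m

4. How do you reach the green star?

turn right 149°, forward 1.9 m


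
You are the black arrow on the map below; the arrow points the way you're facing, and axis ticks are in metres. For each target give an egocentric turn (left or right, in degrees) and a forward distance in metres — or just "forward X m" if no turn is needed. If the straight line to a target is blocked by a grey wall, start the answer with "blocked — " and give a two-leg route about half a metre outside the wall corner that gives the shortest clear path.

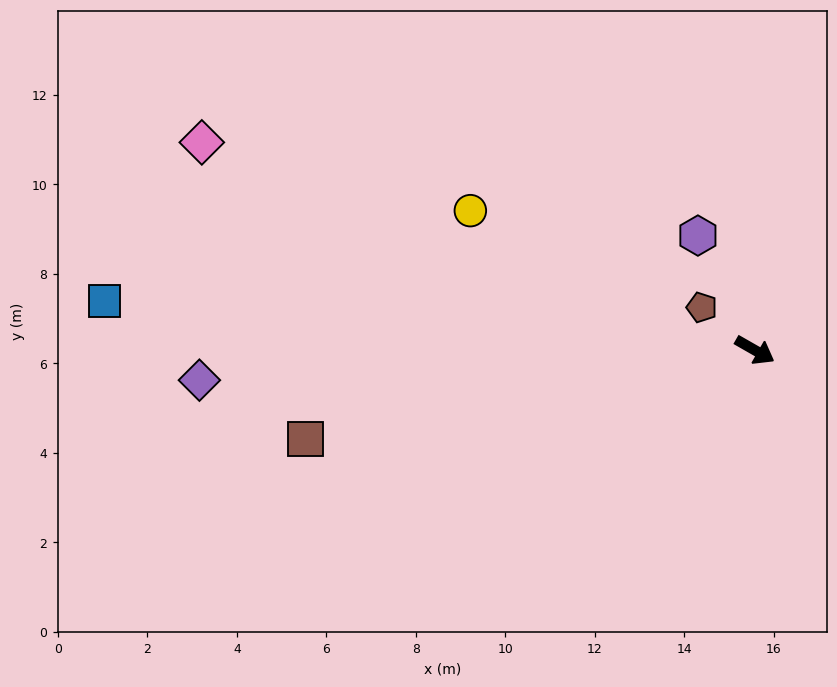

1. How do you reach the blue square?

turn right 155°, forward 14.6 m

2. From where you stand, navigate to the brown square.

turn right 139°, forward 10.2 m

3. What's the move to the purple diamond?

turn right 147°, forward 12.4 m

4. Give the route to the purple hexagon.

turn left 146°, forward 2.9 m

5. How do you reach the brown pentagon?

turn left 171°, forward 1.5 m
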